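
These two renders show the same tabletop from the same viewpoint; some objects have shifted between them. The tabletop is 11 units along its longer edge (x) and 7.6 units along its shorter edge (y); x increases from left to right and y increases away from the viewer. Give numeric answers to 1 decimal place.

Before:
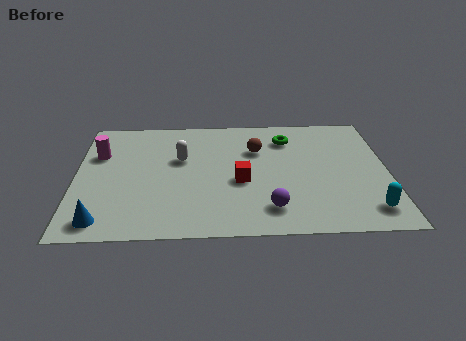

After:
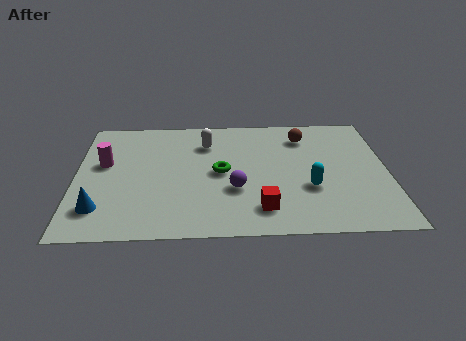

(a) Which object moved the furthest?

the green torus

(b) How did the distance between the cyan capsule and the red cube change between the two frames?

-2.7

They were about 4.8 units apart before and 2.1 after — 2.7 units closer together.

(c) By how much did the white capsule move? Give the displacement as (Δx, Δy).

(0.9, 1.0)

From the two frames, the white capsule sits at roughly (3.7, 4.7) before and (4.6, 5.7) after.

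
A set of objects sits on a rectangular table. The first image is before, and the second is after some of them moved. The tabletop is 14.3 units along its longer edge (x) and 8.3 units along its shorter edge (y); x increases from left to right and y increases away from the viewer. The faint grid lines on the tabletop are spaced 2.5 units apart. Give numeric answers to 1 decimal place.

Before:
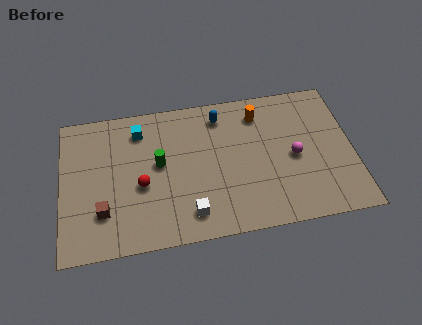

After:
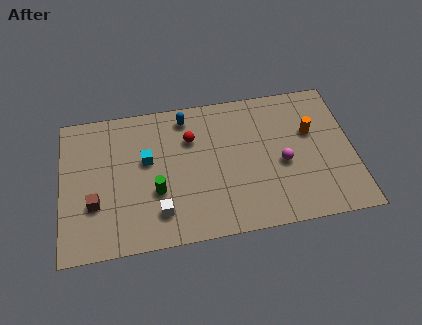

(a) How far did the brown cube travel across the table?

0.6

The brown cube moved from about (2.0, 2.3) to (1.6, 2.8), a distance of √(0.4² + 0.5²) ≈ 0.6.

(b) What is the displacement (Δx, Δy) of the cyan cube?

(0.3, -1.8)

The cyan cube was at about (3.9, 6.7) and moved to about (4.2, 4.9).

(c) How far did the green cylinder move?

1.6

From (4.8, 4.6) to (4.6, 3.0), the green cylinder covered √(0.2² + 1.6²) ≈ 1.6 units.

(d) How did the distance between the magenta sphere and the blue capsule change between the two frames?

+1.2

The distance was about 4.6 in the first image and 5.8 in the second, so they moved 1.2 units further apart.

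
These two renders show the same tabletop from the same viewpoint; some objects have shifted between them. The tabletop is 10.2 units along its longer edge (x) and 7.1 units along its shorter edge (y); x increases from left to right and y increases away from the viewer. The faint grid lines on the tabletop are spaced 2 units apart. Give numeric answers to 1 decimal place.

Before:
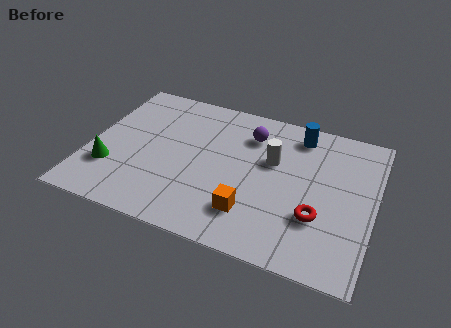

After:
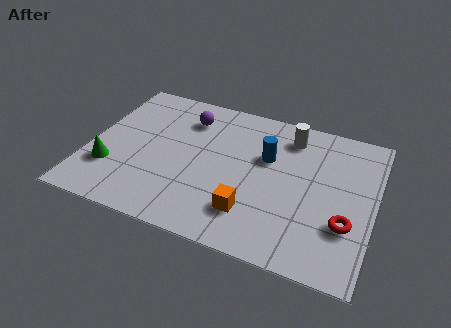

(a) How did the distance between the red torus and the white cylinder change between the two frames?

+1.4

Before: roughly 2.8 units apart; after: 4.2. That's 1.4 units further apart.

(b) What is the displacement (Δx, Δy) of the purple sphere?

(-2.3, 0.1)

The purple sphere was at about (5.6, 5.4) and moved to about (3.3, 5.5).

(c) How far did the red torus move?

1.0

From (8.3, 2.3) to (9.3, 2.3), the red torus covered √(1.0² + 0.0²) ≈ 1.0 units.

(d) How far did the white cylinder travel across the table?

1.5

From (6.5, 4.4) to (7.0, 5.8), the white cylinder covered √(0.5² + 1.4²) ≈ 1.5 units.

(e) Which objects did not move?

the green cone and the orange cube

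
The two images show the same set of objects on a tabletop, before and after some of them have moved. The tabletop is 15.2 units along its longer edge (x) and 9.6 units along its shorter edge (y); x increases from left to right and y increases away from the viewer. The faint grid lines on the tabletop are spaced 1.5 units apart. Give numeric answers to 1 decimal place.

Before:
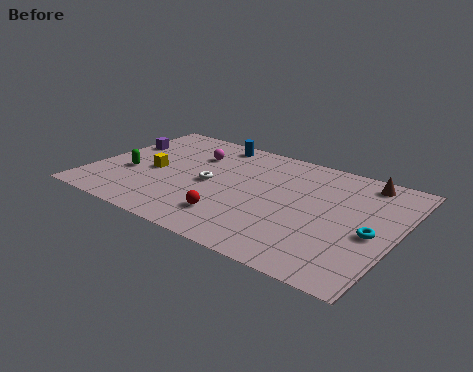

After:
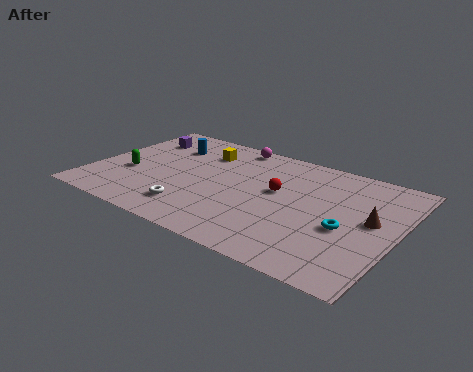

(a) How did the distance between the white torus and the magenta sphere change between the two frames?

+4.1

The distance was about 2.6 in the first image and 6.7 in the second, so they moved 4.1 units further apart.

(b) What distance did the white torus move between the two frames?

2.6

From (5.9, 4.6) to (5.5, 2.0), the white torus covered √(0.4² + 2.6²) ≈ 2.6 units.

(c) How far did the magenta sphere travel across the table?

2.5

The magenta sphere moved from about (4.6, 6.9) to (6.3, 8.7), a distance of √(1.7² + 1.8²) ≈ 2.5.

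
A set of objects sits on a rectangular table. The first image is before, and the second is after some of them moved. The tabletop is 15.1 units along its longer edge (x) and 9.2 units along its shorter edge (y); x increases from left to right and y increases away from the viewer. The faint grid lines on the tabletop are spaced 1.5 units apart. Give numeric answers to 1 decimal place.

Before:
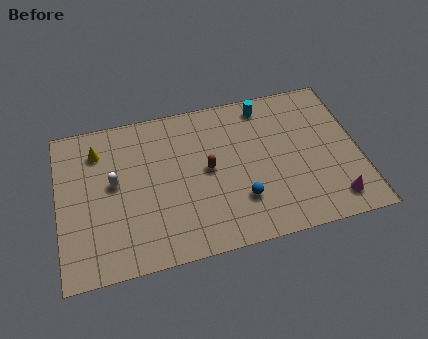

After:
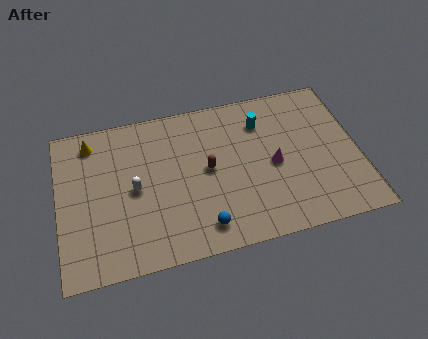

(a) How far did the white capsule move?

1.2

From (2.8, 5.1) to (3.8, 4.5), the white capsule covered √(1.0² + 0.6²) ≈ 1.2 units.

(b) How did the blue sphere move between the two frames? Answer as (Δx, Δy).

(-2.0, -1.1)

From the two frames, the blue sphere sits at roughly (9.0, 2.6) before and (7.0, 1.5) after.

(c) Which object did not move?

the brown capsule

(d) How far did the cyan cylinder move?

1.0

The cyan cylinder was near (10.6, 8.0) before and (10.4, 7.0) after, so it travelled √(0.2² + 1.0²) ≈ 1.0 units.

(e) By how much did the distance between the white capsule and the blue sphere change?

-2.3

They were about 6.7 units apart before and 4.4 after — 2.3 units closer together.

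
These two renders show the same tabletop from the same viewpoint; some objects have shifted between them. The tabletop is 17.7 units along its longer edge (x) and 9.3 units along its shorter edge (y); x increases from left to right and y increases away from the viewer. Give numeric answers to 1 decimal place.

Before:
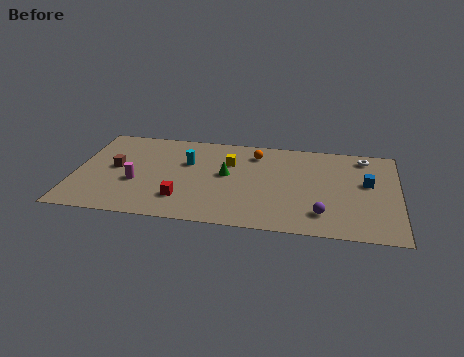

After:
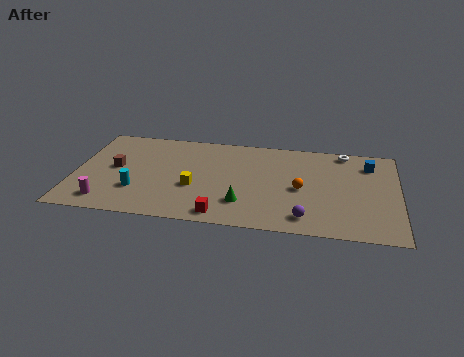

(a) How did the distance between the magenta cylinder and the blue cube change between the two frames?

+2.6

The distance was about 12.7 in the first image and 15.3 in the second, so they moved 2.6 units further apart.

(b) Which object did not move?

the brown cube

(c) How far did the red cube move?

2.5

From (6.0, 2.3) to (8.2, 1.1), the red cube covered √(2.2² + 1.2²) ≈ 2.5 units.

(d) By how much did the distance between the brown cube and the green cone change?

+1.4

They were about 6.1 units apart before and 7.5 after — 1.4 units further apart.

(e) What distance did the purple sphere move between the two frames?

1.0

From (13.6, 2.0) to (12.7, 1.5), the purple sphere covered √(0.9² + 0.5²) ≈ 1.0 units.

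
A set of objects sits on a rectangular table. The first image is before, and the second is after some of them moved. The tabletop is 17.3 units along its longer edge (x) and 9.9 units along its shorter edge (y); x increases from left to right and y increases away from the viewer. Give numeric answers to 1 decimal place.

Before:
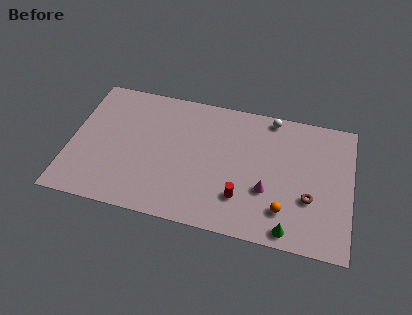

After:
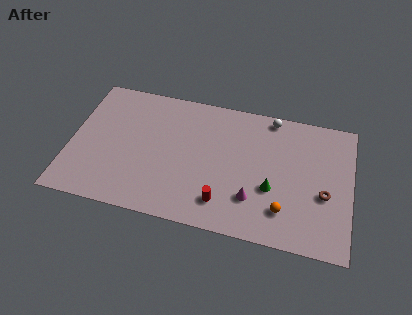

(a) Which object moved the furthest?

the green cone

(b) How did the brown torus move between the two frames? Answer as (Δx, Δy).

(0.9, 0.5)

The brown torus was at about (14.8, 3.5) and moved to about (15.7, 4.0).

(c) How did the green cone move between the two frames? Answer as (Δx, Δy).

(-1.2, 2.7)

The green cone started near (13.7, 1.0) and ended near (12.5, 3.7).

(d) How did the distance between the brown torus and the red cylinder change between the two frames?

+2.2

The distance was about 4.2 in the first image and 6.4 in the second, so they moved 2.2 units further apart.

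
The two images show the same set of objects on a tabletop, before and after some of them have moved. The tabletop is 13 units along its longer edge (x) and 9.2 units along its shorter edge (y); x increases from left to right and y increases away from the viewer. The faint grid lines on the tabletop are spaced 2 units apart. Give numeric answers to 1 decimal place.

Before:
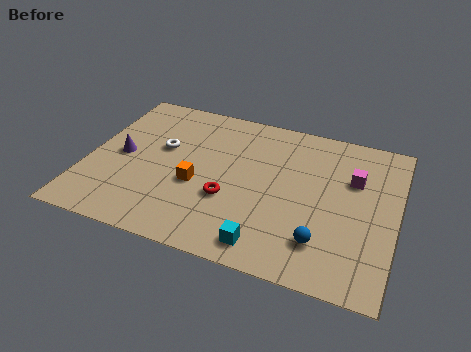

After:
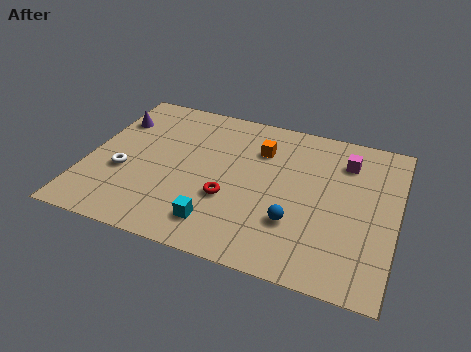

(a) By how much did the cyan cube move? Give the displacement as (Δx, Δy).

(-2.1, 0.5)

The cyan cube started near (7.9, 1.2) and ended near (5.8, 1.7).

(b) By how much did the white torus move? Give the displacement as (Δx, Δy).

(-1.4, -2.0)

The white torus was at about (3.0, 5.5) and moved to about (1.6, 3.5).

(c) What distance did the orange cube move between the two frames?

3.8

The orange cube was near (4.7, 3.7) before and (7.1, 6.7) after, so it travelled √(2.4² + 3.0²) ≈ 3.8 units.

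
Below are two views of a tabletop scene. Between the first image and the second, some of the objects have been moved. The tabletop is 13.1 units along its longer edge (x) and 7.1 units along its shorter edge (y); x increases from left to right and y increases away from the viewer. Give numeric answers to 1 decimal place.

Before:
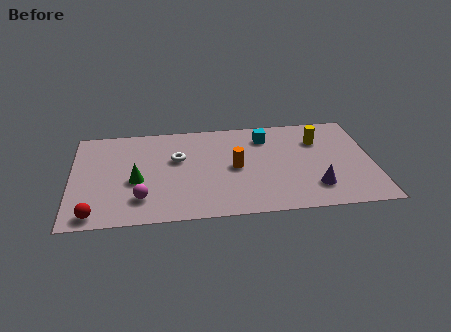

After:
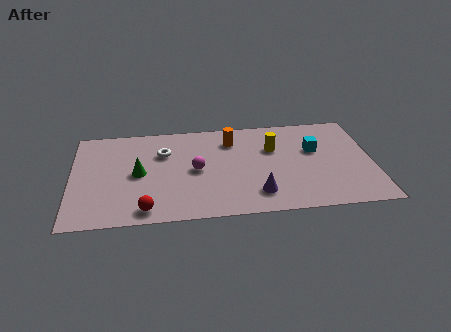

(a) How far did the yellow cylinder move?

2.0

The yellow cylinder moved from about (10.8, 5.1) to (8.8, 4.7), a distance of √(2.0² + 0.4²) ≈ 2.0.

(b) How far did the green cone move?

0.5

From (2.8, 3.0) to (2.9, 3.5), the green cone covered √(0.1² + 0.5²) ≈ 0.5 units.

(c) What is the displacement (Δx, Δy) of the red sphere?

(2.2, 0.1)

From the two frames, the red sphere sits at roughly (1.0, 0.8) before and (3.2, 0.9) after.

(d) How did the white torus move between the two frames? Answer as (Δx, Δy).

(-0.6, 0.5)

The white torus started near (4.6, 4.4) and ended near (4.0, 4.9).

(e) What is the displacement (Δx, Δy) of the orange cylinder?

(-0.1, 2.0)

From the two frames, the orange cylinder sits at roughly (7.1, 3.5) before and (7.0, 5.5) after.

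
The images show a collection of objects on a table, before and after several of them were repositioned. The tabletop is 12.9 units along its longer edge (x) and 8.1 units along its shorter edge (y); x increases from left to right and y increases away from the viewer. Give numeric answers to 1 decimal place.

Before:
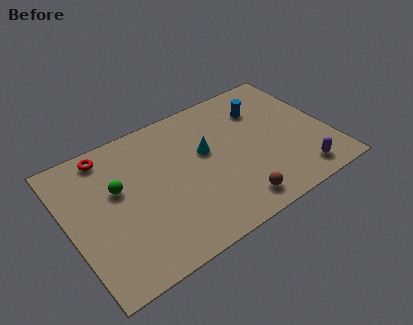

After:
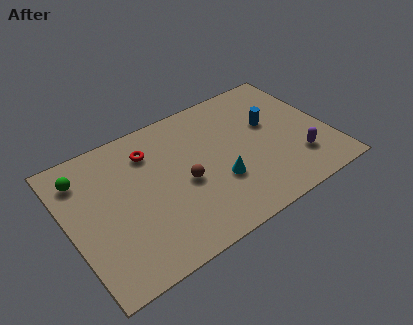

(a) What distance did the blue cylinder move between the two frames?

1.1

The blue cylinder was near (10.0, 6.0) before and (10.2, 4.9) after, so it travelled √(0.2² + 1.1²) ≈ 1.1 units.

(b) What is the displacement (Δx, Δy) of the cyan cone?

(0.3, -2.0)

From the two frames, the cyan cone sits at roughly (6.9, 4.8) before and (7.2, 2.8) after.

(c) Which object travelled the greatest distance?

the brown sphere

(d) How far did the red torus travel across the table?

2.2

The red torus moved from about (2.3, 7.1) to (4.3, 6.2), a distance of √(2.0² + 0.9²) ≈ 2.2.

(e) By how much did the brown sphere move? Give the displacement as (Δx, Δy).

(-2.1, 2.4)

From the two frames, the brown sphere sits at roughly (7.7, 1.2) before and (5.6, 3.6) after.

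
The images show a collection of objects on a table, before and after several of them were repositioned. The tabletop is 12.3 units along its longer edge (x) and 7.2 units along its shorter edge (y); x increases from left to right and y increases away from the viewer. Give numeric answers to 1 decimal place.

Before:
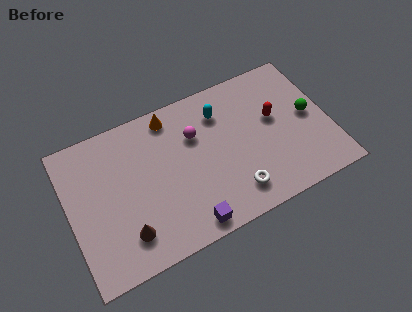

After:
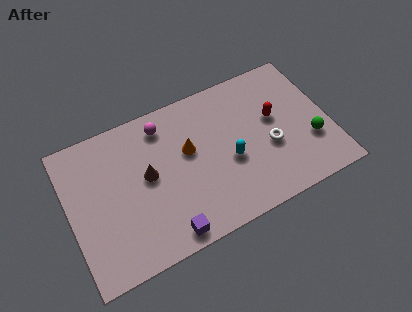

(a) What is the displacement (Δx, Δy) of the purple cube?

(-1.0, 0.0)

The purple cube was at about (5.2, 0.8) and moved to about (4.2, 0.8).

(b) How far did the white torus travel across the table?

2.4

The white torus moved from about (7.5, 1.4) to (9.4, 2.9), a distance of √(1.9² + 1.5²) ≈ 2.4.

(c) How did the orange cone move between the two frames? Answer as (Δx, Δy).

(0.6, -2.0)

From the two frames, the orange cone sits at roughly (5.1, 6.3) before and (5.7, 4.3) after.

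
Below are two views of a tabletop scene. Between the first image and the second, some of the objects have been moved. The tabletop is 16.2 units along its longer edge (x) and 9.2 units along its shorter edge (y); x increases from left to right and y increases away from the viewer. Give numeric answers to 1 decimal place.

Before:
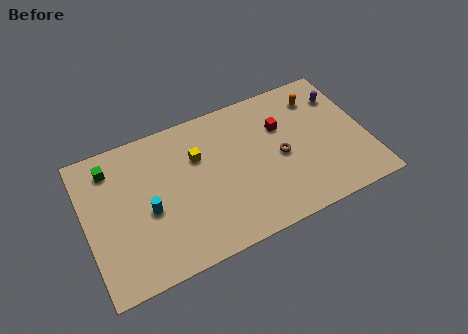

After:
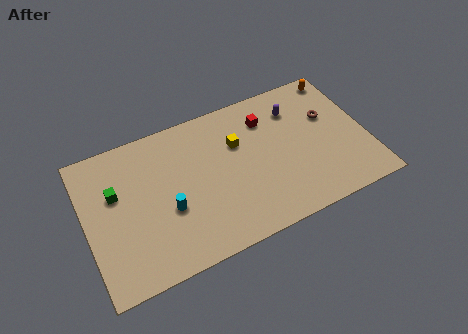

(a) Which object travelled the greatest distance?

the brown torus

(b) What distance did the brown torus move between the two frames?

3.4

From (11.2, 4.3) to (14.2, 5.8), the brown torus covered √(3.0² + 1.5²) ≈ 3.4 units.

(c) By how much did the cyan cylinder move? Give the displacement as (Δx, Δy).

(1.1, -0.4)

The cyan cylinder was at about (3.5, 4.0) and moved to about (4.6, 3.6).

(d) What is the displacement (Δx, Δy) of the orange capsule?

(1.4, 0.9)

The orange capsule started near (13.8, 7.3) and ended near (15.2, 8.2).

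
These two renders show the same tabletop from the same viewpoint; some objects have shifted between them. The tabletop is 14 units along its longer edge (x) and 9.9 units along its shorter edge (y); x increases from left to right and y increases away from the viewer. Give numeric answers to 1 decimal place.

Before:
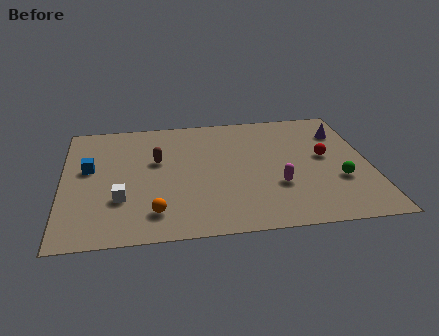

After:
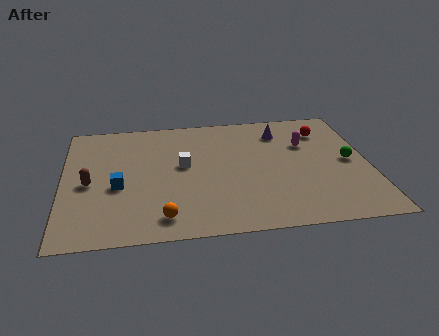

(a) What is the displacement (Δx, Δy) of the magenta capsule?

(1.5, 3.3)

The magenta capsule started near (9.7, 3.3) and ended near (11.2, 6.6).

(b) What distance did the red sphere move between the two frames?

2.2

The red sphere was near (12.0, 5.4) before and (12.1, 7.6) after, so it travelled √(0.1² + 2.2²) ≈ 2.2 units.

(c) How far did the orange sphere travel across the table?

0.6

The orange sphere moved from about (4.1, 1.9) to (4.5, 1.5), a distance of √(0.4² + 0.4²) ≈ 0.6.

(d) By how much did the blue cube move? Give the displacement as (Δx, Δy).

(1.3, -1.6)

The blue cube was at about (1.2, 5.7) and moved to about (2.5, 4.1).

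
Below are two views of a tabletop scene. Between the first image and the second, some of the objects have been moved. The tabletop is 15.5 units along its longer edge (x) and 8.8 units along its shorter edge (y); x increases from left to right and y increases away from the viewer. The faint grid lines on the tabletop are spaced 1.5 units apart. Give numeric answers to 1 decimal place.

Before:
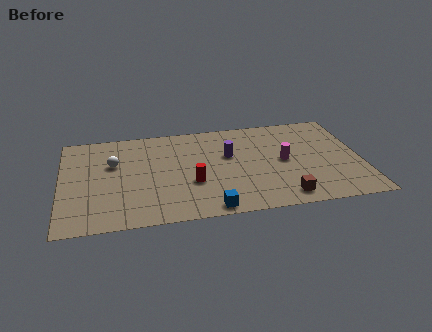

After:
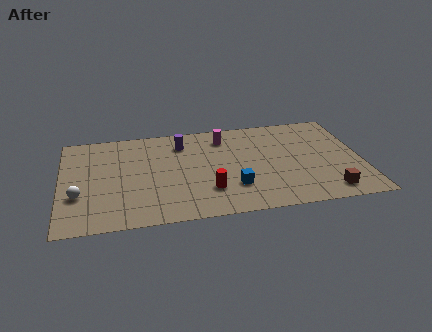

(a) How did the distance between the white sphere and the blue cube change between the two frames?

+1.1

They were about 6.8 units apart before and 7.9 after — 1.1 units further apart.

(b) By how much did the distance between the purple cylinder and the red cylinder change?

+1.7

The distance was about 3.0 in the first image and 4.7 in the second, so they moved 1.7 units further apart.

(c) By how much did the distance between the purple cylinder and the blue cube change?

+0.3

The distance was about 4.8 in the first image and 5.1 in the second, so they moved 0.3 units further apart.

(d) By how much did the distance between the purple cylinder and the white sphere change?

+0.7

The distance was about 6.0 in the first image and 6.7 in the second, so they moved 0.7 units further apart.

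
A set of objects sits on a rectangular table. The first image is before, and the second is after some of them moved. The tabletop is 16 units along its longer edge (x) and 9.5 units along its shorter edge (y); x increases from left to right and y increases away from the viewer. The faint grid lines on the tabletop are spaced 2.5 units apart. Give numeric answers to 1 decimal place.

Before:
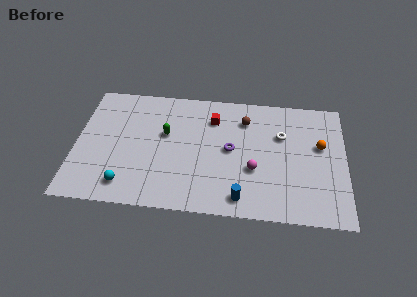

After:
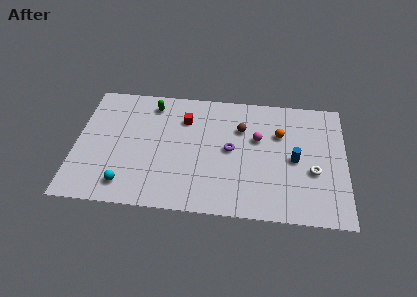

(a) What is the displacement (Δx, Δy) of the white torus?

(1.9, -2.6)

From the two frames, the white torus sits at roughly (12.2, 6.3) before and (14.1, 3.7) after.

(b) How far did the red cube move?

1.7

The red cube moved from about (8.1, 7.2) to (6.4, 7.0), a distance of √(1.7² + 0.2²) ≈ 1.7.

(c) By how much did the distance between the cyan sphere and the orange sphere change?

-1.9

The distance was about 12.1 in the first image and 10.2 in the second, so they moved 1.9 units closer together.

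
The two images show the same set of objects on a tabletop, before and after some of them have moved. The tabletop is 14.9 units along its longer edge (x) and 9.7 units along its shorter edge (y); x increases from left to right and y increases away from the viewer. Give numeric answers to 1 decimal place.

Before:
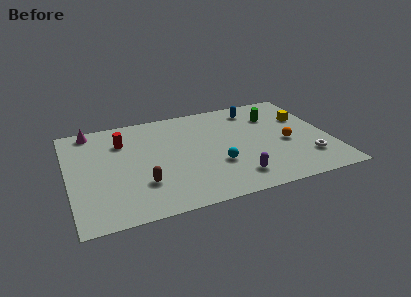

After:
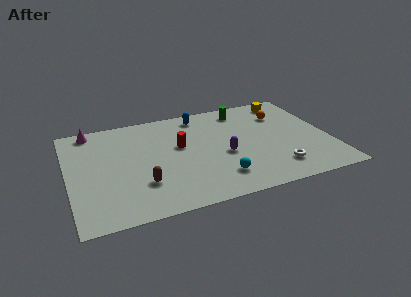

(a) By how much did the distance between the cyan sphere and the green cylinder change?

+1.1

Before: roughly 5.3 units apart; after: 6.4. That's 1.1 units further apart.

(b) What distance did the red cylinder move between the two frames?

3.5

The red cylinder moved from about (3.2, 7.1) to (6.4, 5.7), a distance of √(3.2² + 1.4²) ≈ 3.5.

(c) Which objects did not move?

the magenta cone and the brown capsule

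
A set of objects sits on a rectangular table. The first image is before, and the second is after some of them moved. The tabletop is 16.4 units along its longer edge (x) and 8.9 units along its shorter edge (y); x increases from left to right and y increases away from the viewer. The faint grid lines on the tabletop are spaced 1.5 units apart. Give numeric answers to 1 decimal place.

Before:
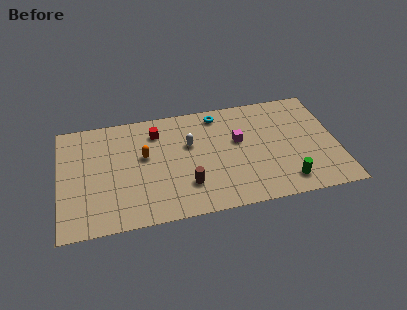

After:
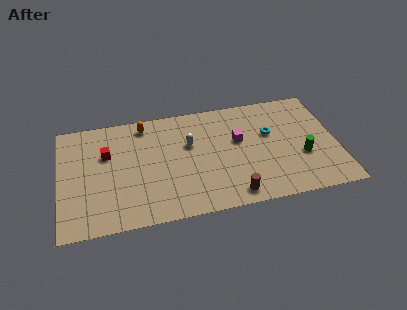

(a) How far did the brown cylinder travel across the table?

2.9

The brown cylinder was near (7.4, 2.4) before and (10.0, 1.1) after, so it travelled √(2.6² + 1.3²) ≈ 2.9 units.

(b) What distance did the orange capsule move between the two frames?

2.5

The orange capsule was near (5.0, 5.2) before and (5.1, 7.7) after, so it travelled √(0.1² + 2.5²) ≈ 2.5 units.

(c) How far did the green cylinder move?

2.1

From (13.2, 1.5) to (14.3, 3.3), the green cylinder covered √(1.1² + 1.8²) ≈ 2.1 units.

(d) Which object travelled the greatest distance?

the cyan torus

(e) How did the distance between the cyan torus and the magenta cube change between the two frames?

-0.7

Before: roughly 2.6 units apart; after: 1.9. That's 0.7 units closer together.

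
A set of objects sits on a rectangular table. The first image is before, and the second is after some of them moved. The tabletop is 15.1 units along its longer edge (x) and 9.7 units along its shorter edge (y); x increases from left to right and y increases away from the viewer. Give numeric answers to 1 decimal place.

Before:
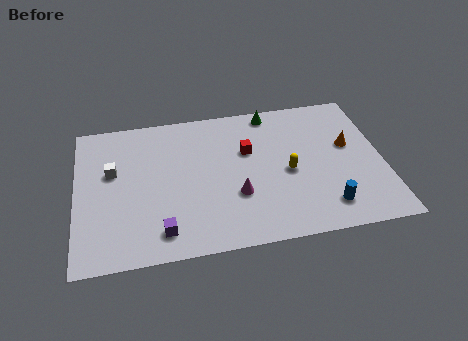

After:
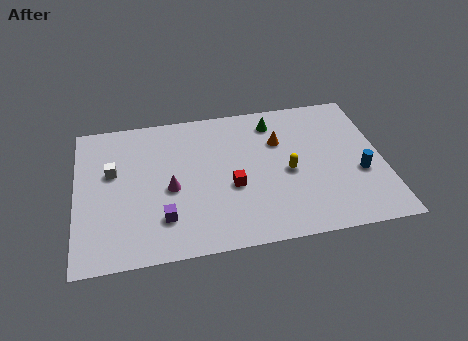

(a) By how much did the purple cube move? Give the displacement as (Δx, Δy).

(0.1, 0.8)

The purple cube started near (4.1, 1.6) and ended near (4.2, 2.4).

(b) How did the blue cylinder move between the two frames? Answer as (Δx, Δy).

(1.8, 1.9)

The blue cylinder started near (12.1, 1.8) and ended near (13.9, 3.7).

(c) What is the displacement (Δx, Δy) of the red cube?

(-0.9, -2.3)

The red cube started near (8.5, 6.2) and ended near (7.6, 3.9).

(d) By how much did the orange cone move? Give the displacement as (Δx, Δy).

(-3.4, 0.9)

The orange cone started near (13.5, 5.7) and ended near (10.1, 6.6).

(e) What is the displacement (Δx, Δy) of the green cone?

(0.1, -0.7)

The green cone was at about (9.8, 8.7) and moved to about (9.9, 8.0).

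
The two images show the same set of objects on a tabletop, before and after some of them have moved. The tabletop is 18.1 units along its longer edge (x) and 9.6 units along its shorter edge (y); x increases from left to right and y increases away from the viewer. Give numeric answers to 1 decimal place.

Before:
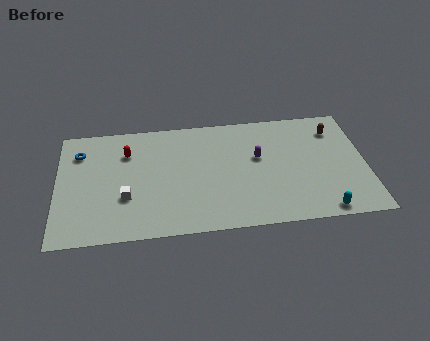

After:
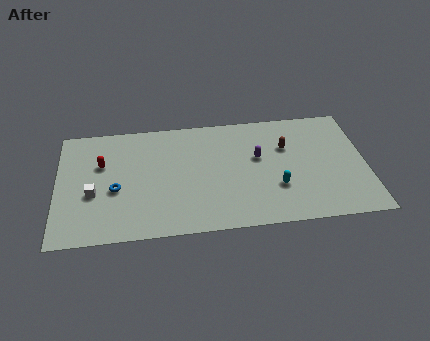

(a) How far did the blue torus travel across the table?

3.9

The blue torus was near (1.3, 7.3) before and (3.4, 4.0) after, so it travelled √(2.1² + 3.3²) ≈ 3.9 units.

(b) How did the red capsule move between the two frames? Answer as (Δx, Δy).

(-1.5, -0.8)

The red capsule started near (4.1, 7.0) and ended near (2.6, 6.2).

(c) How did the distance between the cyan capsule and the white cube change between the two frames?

-0.9

Before: roughly 11.6 units apart; after: 10.7. That's 0.9 units closer together.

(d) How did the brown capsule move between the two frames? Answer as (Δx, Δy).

(-2.9, -1.1)

From the two frames, the brown capsule sits at roughly (16.4, 7.5) before and (13.5, 6.4) after.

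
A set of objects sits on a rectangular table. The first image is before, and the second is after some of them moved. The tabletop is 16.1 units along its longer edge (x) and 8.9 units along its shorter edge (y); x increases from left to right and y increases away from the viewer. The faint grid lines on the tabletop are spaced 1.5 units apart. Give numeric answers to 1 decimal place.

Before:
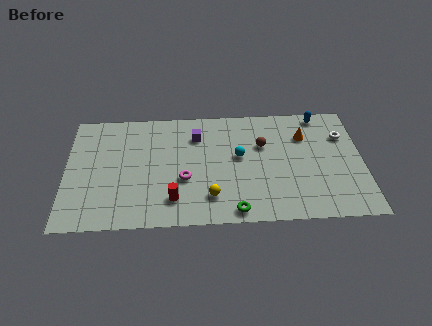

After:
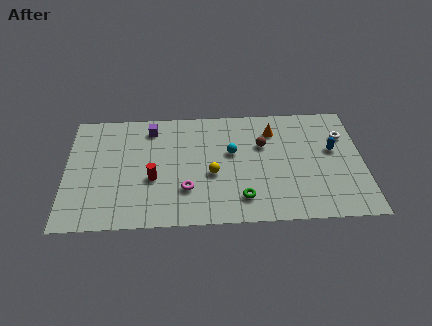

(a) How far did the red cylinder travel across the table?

1.9

From (5.8, 1.9) to (4.7, 3.5), the red cylinder covered √(1.1² + 1.6²) ≈ 1.9 units.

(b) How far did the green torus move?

1.0

The green torus was near (9.1, 0.9) before and (9.5, 1.8) after, so it travelled √(0.4² + 0.9²) ≈ 1.0 units.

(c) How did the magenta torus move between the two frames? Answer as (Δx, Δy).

(0.1, -0.8)

The magenta torus started near (6.4, 3.4) and ended near (6.5, 2.6).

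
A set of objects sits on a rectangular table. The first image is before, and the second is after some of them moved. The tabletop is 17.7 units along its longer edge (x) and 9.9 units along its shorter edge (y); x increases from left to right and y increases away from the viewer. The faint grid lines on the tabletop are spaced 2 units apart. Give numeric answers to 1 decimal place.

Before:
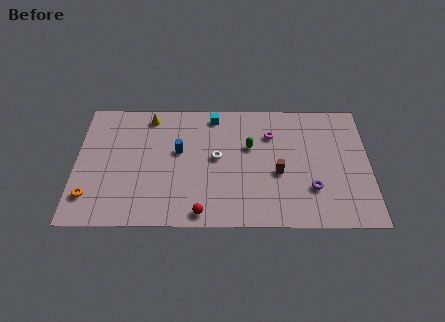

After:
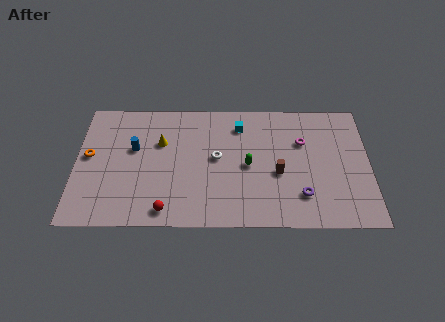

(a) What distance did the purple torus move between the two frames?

0.8

From (14.2, 2.9) to (13.6, 2.4), the purple torus covered √(0.6² + 0.5²) ≈ 0.8 units.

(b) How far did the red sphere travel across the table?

2.1

The red sphere was near (7.6, 1.0) before and (5.5, 1.2) after, so it travelled √(2.1² + 0.2²) ≈ 2.1 units.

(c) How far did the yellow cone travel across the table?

2.2

From (4.4, 8.6) to (5.1, 6.5), the yellow cone covered √(0.7² + 2.1²) ≈ 2.2 units.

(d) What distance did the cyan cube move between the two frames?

1.8

The cyan cube moved from about (8.3, 8.7) to (9.9, 7.9), a distance of √(1.6² + 0.8²) ≈ 1.8.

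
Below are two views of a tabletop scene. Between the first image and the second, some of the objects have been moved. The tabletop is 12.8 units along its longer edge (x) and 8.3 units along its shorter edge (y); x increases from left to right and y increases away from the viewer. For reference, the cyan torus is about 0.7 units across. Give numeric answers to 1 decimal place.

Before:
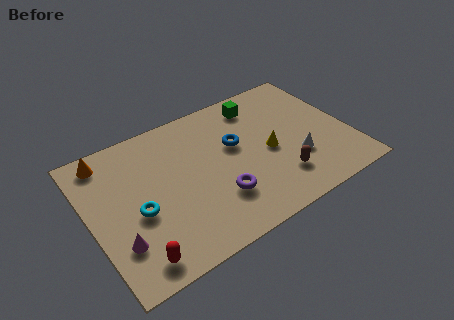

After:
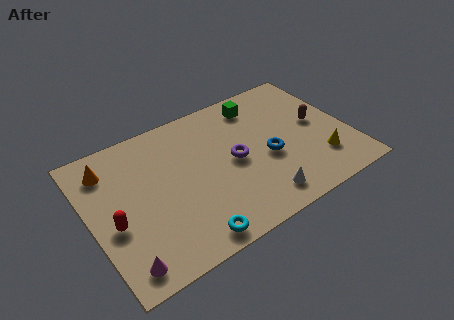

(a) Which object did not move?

the green cube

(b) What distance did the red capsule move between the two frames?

2.4

The red capsule moved from about (1.7, 1.1) to (1.0, 3.4), a distance of √(0.7² + 2.3²) ≈ 2.4.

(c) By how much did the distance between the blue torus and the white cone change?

-1.2

They were about 3.5 units apart before and 2.3 after — 1.2 units closer together.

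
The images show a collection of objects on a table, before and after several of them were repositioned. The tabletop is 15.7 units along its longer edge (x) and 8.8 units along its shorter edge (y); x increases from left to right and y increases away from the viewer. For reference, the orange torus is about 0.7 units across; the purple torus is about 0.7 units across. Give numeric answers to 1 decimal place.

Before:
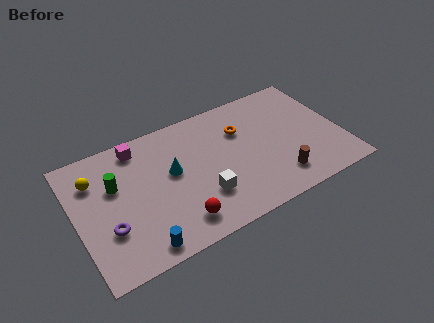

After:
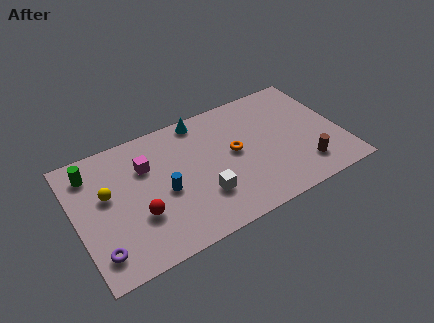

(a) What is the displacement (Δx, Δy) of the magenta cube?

(0.3, -1.5)

From the two frames, the magenta cube sits at roughly (4.0, 7.6) before and (4.3, 6.1) after.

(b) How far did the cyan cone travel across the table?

3.6

From (5.7, 5.0) to (7.8, 7.9), the cyan cone covered √(2.1² + 2.9²) ≈ 3.6 units.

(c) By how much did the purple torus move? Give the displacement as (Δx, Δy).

(-0.7, -1.2)

The purple torus started near (1.7, 2.9) and ended near (1.0, 1.7).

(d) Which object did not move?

the white cube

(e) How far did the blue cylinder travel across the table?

3.4

From (3.3, 1.0) to (5.1, 3.9), the blue cylinder covered √(1.8² + 2.9²) ≈ 3.4 units.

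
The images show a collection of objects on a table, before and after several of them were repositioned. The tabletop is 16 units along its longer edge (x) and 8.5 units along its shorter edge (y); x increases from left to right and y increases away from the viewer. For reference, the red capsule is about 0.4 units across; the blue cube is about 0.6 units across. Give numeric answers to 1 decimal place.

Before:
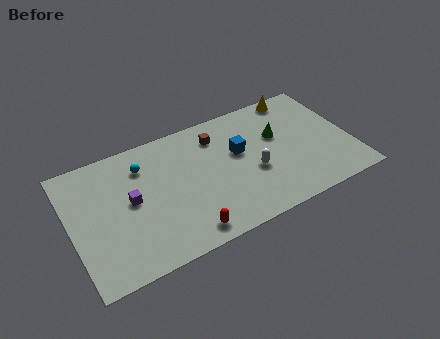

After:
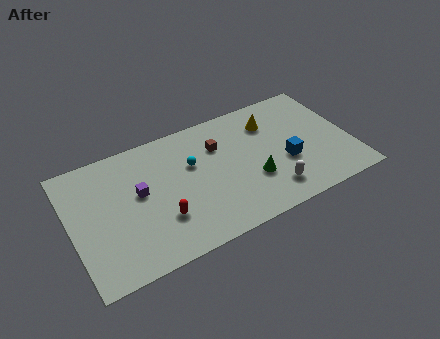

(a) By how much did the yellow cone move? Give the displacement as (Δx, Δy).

(-1.8, -1.3)

The yellow cone was at about (13.5, 7.7) and moved to about (11.7, 6.4).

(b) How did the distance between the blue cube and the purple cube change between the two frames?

+2.1

The distance was about 6.3 in the first image and 8.4 in the second, so they moved 2.1 units further apart.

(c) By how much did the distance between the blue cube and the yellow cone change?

-1.5

Before: roughly 4.6 units apart; after: 3.1. That's 1.5 units closer together.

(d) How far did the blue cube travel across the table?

3.1

The blue cube moved from about (9.7, 5.1) to (12.2, 3.3), a distance of √(2.5² + 1.8²) ≈ 3.1.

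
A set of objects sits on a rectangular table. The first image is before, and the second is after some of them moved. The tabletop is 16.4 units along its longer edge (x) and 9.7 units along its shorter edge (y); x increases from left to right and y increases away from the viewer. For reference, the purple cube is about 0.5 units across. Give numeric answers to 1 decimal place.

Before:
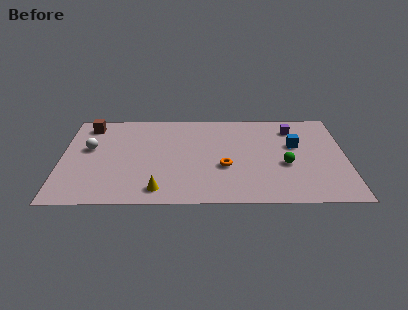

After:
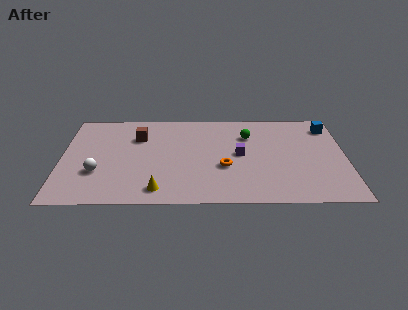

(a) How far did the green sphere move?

3.7

From (12.9, 3.9) to (10.8, 7.0), the green sphere covered √(2.1² + 3.1²) ≈ 3.7 units.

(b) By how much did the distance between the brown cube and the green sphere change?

-5.8

They were about 12.2 units apart before and 6.4 after — 5.8 units closer together.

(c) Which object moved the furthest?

the purple cube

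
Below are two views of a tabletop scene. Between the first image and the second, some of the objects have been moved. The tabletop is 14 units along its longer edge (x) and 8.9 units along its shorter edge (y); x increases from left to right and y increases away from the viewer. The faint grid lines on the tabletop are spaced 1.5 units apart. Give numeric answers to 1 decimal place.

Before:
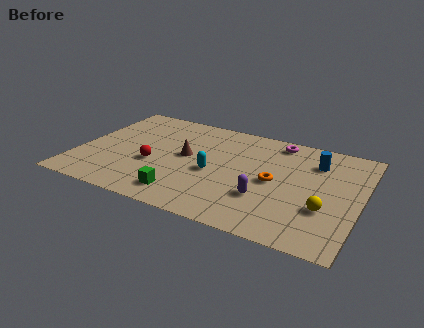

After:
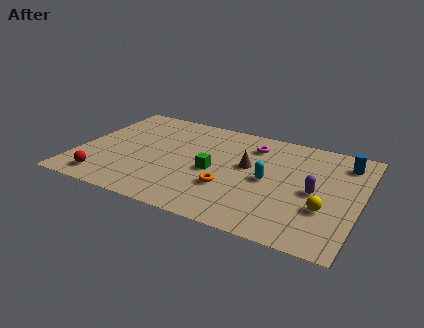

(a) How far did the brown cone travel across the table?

3.1

The brown cone moved from about (5.3, 4.8) to (8.4, 5.1), a distance of √(3.1² + 0.3²) ≈ 3.1.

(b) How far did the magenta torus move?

1.4

The magenta torus was near (9.6, 7.8) before and (8.4, 7.0) after, so it travelled √(1.2² + 0.8²) ≈ 1.4 units.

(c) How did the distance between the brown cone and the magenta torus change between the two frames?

-3.3

The distance was about 5.2 in the first image and 1.9 in the second, so they moved 3.3 units closer together.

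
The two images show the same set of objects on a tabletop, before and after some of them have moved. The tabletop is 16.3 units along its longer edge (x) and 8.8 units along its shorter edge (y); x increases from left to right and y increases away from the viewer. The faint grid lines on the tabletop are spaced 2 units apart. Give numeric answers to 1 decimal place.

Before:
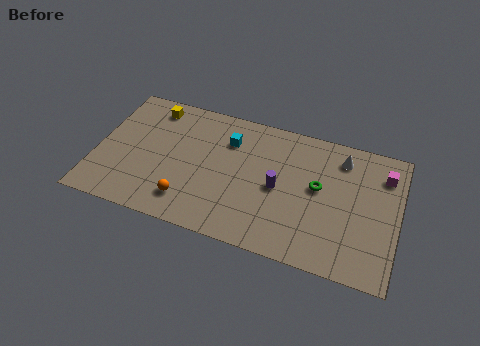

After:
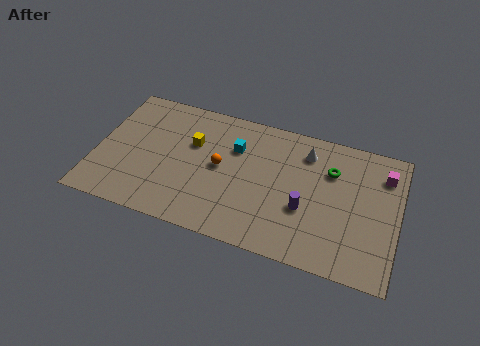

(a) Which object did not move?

the magenta cube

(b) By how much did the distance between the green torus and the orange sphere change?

-1.4

They were about 7.5 units apart before and 6.1 after — 1.4 units closer together.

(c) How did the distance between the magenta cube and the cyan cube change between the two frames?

-0.4

Before: roughly 8.4 units apart; after: 8.0. That's 0.4 units closer together.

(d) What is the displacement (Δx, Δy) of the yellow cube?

(2.4, -1.8)

From the two frames, the yellow cube sits at roughly (2.7, 7.5) before and (5.1, 5.7) after.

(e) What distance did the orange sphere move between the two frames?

3.2

The orange sphere was near (5.2, 1.8) before and (6.7, 4.6) after, so it travelled √(1.5² + 2.8²) ≈ 3.2 units.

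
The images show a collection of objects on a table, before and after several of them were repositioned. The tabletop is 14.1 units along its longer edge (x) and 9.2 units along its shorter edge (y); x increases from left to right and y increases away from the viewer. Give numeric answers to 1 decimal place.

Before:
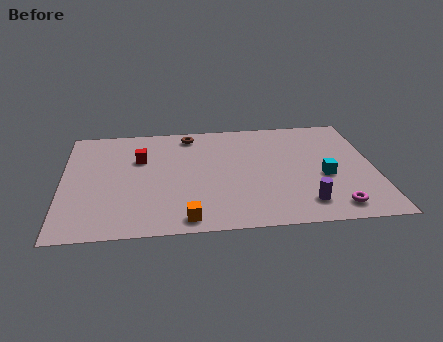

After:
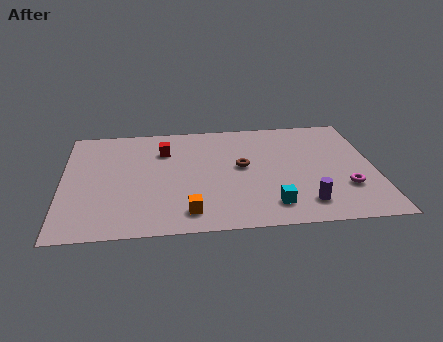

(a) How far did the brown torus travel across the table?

3.8

The brown torus moved from about (5.8, 8.0) to (8.1, 5.0), a distance of √(2.3² + 3.0²) ≈ 3.8.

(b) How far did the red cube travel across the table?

1.3

From (3.5, 6.1) to (4.6, 6.7), the red cube covered √(1.1² + 0.6²) ≈ 1.3 units.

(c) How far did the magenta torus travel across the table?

1.6

From (12.1, 1.3) to (12.7, 2.8), the magenta torus covered √(0.6² + 1.5²) ≈ 1.6 units.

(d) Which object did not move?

the purple cylinder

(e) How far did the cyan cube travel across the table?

3.3

The cyan cube was near (11.8, 3.8) before and (9.3, 1.7) after, so it travelled √(2.5² + 2.1²) ≈ 3.3 units.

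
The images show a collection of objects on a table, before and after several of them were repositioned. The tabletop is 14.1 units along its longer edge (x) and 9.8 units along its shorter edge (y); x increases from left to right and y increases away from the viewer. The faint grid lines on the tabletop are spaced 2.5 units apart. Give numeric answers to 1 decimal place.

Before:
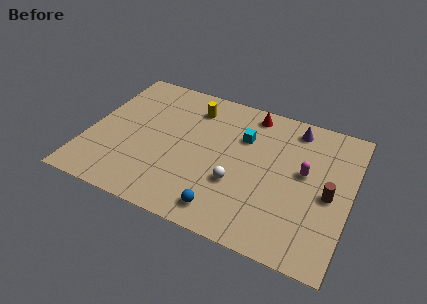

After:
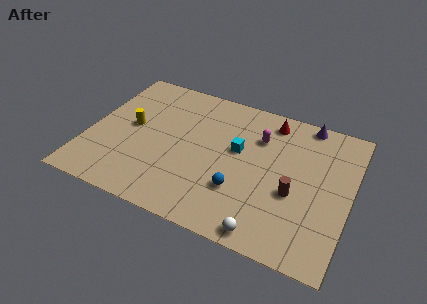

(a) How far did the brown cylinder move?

1.9

The brown cylinder was near (13.0, 4.5) before and (11.2, 3.9) after, so it travelled √(1.8² + 0.6²) ≈ 1.9 units.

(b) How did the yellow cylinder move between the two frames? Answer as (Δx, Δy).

(-3.1, -2.6)

From the two frames, the yellow cylinder sits at roughly (5.3, 7.8) before and (2.2, 5.2) after.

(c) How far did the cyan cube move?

1.0

The cyan cube moved from about (8.2, 6.7) to (8.0, 5.7), a distance of √(0.2² + 1.0²) ≈ 1.0.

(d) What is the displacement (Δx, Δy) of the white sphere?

(1.9, -2.5)

From the two frames, the white sphere sits at roughly (8.2, 3.4) before and (10.1, 0.9) after.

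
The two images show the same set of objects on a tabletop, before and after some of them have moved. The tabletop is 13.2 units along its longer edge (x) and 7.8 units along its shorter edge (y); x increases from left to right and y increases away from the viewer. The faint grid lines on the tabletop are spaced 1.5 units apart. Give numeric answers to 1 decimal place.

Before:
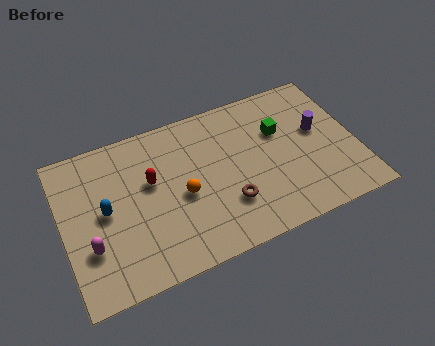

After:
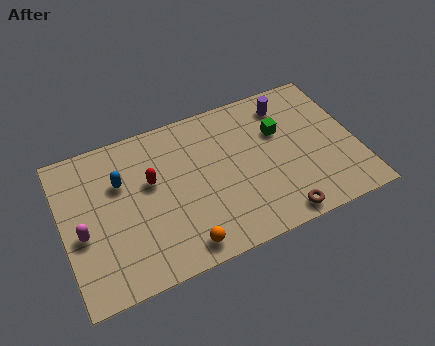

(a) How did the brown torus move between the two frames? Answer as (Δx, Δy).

(2.1, -1.5)

The brown torus was at about (7.2, 2.3) and moved to about (9.3, 0.8).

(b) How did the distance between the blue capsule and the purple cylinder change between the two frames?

-1.9

Before: roughly 9.7 units apart; after: 7.8. That's 1.9 units closer together.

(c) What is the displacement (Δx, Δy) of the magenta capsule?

(-0.3, 0.8)

The magenta capsule started near (1.1, 2.5) and ended near (0.8, 3.3).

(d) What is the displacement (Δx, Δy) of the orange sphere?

(-0.3, -2.5)

From the two frames, the orange sphere sits at roughly (5.3, 3.5) before and (5.0, 1.0) after.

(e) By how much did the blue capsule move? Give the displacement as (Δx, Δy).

(0.8, 1.2)

The blue capsule started near (1.9, 4.0) and ended near (2.7, 5.2).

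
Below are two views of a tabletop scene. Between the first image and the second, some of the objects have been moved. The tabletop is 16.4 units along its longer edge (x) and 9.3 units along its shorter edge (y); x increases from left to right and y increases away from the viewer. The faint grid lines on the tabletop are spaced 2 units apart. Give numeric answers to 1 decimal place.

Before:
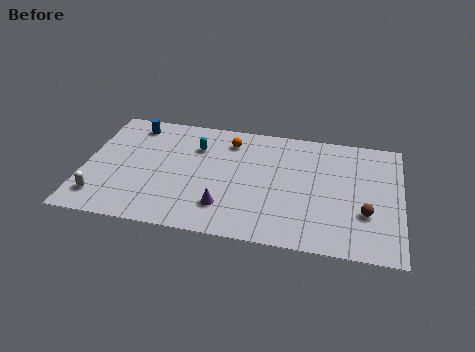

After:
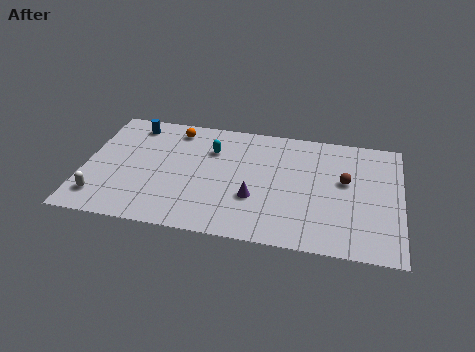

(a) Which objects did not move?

the white capsule and the blue cylinder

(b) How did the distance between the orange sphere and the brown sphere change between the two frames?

+0.9

They were about 8.4 units apart before and 9.3 after — 0.9 units further apart.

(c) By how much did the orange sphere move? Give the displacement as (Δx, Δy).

(-2.9, 0.4)

The orange sphere started near (7.4, 7.5) and ended near (4.5, 7.9).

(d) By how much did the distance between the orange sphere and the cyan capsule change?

+0.5

They were about 1.9 units apart before and 2.4 after — 0.5 units further apart.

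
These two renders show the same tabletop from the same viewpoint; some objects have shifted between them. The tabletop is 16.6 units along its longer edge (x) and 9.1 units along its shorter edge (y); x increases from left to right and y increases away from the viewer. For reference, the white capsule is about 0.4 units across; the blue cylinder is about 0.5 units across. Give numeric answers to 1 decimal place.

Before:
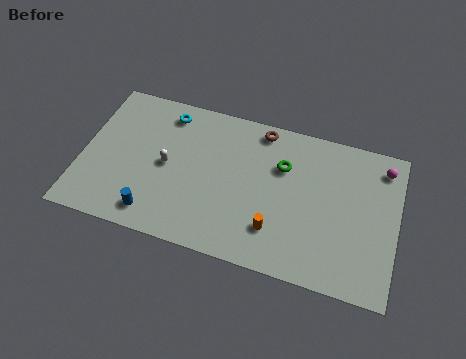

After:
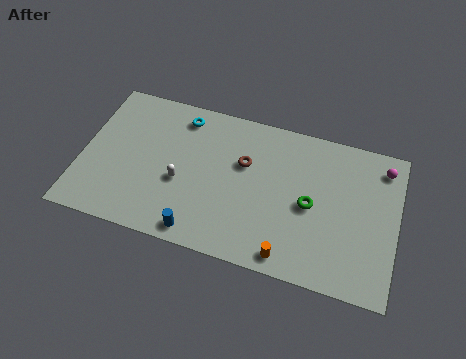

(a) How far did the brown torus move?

2.4

The brown torus was near (9.2, 8.1) before and (8.5, 5.8) after, so it travelled √(0.7² + 2.3²) ≈ 2.4 units.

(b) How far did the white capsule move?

1.1

From (4.5, 4.5) to (5.3, 3.7), the white capsule covered √(0.8² + 0.8²) ≈ 1.1 units.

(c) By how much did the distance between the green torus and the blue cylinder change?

-1.5

They were about 8.0 units apart before and 6.5 after — 1.5 units closer together.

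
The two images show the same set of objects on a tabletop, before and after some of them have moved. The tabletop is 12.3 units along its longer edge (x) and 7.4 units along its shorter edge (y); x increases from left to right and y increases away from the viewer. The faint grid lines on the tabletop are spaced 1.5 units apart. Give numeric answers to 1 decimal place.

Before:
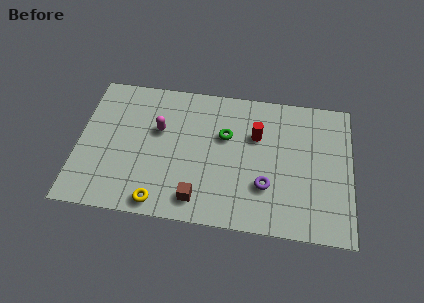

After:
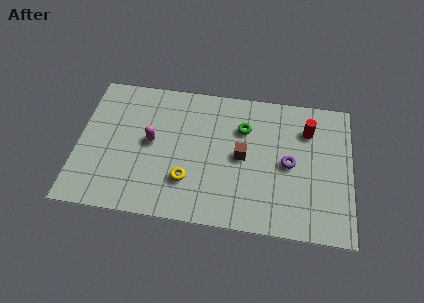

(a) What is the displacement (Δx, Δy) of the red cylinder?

(2.3, 0.6)

The red cylinder started near (8.0, 4.9) and ended near (10.3, 5.5).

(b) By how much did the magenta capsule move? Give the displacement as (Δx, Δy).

(-0.3, -0.7)

From the two frames, the magenta capsule sits at roughly (3.6, 4.6) before and (3.3, 3.9) after.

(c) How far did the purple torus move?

1.6

The purple torus was near (8.5, 2.3) before and (9.5, 3.6) after, so it travelled √(1.0² + 1.3²) ≈ 1.6 units.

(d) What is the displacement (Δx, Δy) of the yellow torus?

(1.2, 1.3)

The yellow torus started near (3.8, 0.8) and ended near (5.0, 2.1).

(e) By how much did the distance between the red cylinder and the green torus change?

+1.5

Before: roughly 1.4 units apart; after: 2.9. That's 1.5 units further apart.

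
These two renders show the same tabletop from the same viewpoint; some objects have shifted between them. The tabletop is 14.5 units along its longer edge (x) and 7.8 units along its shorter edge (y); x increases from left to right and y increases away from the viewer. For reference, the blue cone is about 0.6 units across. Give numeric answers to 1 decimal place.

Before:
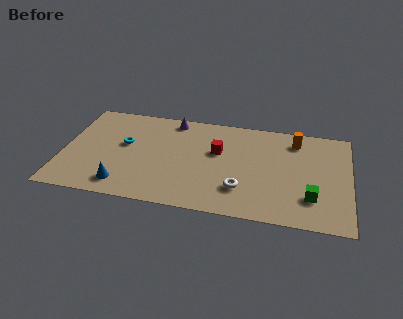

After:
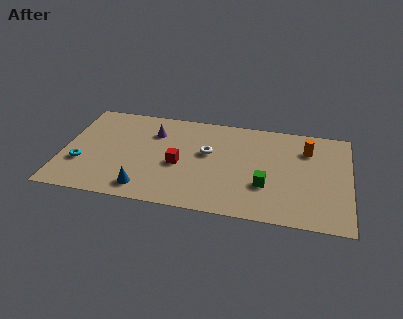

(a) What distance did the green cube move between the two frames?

2.4

From (12.6, 2.1) to (10.3, 2.6), the green cube covered √(2.3² + 0.5²) ≈ 2.4 units.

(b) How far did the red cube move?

2.4

The red cube moved from about (7.8, 4.8) to (5.9, 3.4), a distance of √(1.9² + 1.4²) ≈ 2.4.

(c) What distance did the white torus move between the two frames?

3.1

From (9.1, 2.1) to (7.3, 4.6), the white torus covered √(1.8² + 2.5²) ≈ 3.1 units.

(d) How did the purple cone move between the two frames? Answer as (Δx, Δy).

(-0.9, -1.2)

The purple cone was at about (5.4, 6.9) and moved to about (4.5, 5.7).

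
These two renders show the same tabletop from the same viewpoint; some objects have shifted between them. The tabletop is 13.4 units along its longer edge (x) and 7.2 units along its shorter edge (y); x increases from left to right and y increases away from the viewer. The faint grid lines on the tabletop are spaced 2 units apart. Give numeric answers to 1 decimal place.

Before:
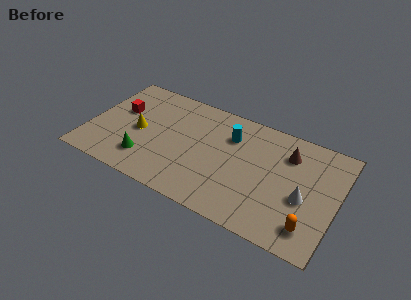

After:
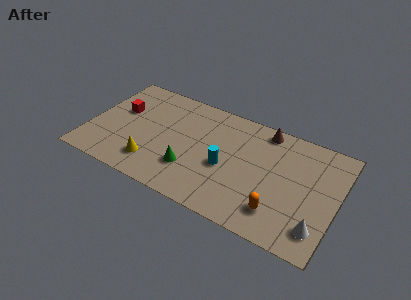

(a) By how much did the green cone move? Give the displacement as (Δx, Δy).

(2.4, 0.4)

The green cone was at about (3.3, 1.7) and moved to about (5.7, 2.1).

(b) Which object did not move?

the red cube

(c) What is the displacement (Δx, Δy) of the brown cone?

(-1.4, 1.0)

The brown cone was at about (10.6, 5.4) and moved to about (9.2, 6.4).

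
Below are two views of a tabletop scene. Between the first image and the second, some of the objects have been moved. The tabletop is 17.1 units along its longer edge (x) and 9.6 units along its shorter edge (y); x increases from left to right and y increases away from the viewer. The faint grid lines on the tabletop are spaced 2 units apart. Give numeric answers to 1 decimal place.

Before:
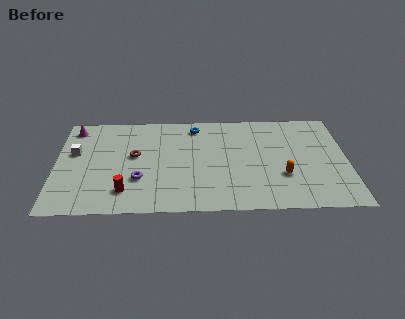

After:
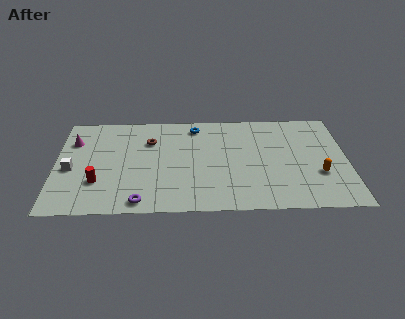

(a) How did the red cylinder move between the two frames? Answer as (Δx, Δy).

(-1.6, 0.9)

The red cylinder started near (4.1, 2.0) and ended near (2.5, 2.9).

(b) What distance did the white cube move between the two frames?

1.6

The white cube moved from about (1.1, 5.8) to (0.9, 4.2), a distance of √(0.2² + 1.6²) ≈ 1.6.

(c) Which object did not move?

the blue torus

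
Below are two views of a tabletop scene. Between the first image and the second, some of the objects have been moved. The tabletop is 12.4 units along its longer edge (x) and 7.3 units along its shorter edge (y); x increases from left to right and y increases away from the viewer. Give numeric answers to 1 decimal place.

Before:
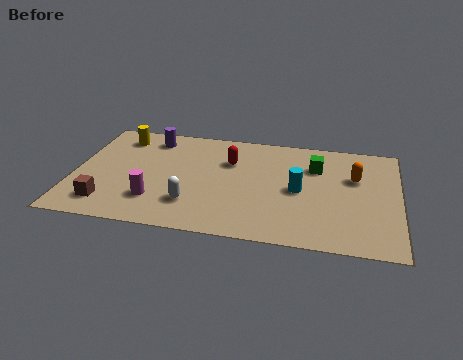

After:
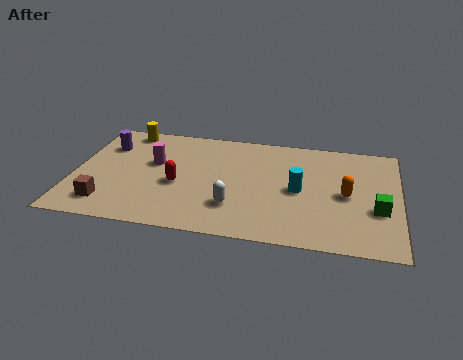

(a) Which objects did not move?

the brown cube and the cyan cylinder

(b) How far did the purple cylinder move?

1.9

The purple cylinder moved from about (2.8, 6.1) to (1.1, 5.3), a distance of √(1.7² + 0.8²) ≈ 1.9.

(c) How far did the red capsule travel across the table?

2.7

From (5.9, 5.0) to (4.0, 3.1), the red capsule covered √(1.9² + 1.9²) ≈ 2.7 units.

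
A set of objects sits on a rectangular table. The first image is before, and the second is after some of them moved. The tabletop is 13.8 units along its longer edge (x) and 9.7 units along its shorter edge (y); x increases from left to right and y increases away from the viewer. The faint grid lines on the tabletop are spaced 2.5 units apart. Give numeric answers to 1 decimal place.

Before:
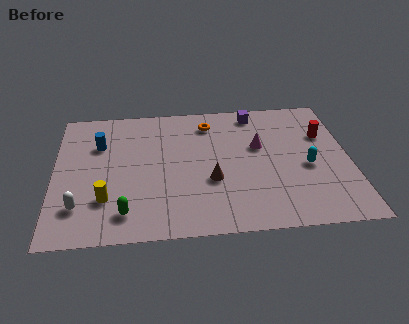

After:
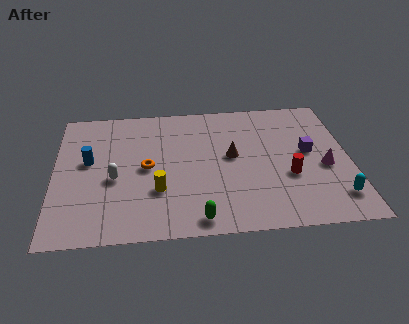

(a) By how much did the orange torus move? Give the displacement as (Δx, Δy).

(-3.0, -3.1)

From the two frames, the orange torus sits at roughly (7.3, 7.9) before and (4.3, 4.8) after.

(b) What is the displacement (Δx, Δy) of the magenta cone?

(3.0, -1.8)

From the two frames, the magenta cone sits at roughly (9.6, 5.9) before and (12.6, 4.1) after.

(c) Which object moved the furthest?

the orange torus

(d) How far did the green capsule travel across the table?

3.4

From (3.3, 1.7) to (6.6, 1.0), the green capsule covered √(3.3² + 0.7²) ≈ 3.4 units.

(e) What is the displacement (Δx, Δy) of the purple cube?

(2.4, -3.2)

From the two frames, the purple cube sits at roughly (9.5, 8.5) before and (11.9, 5.3) after.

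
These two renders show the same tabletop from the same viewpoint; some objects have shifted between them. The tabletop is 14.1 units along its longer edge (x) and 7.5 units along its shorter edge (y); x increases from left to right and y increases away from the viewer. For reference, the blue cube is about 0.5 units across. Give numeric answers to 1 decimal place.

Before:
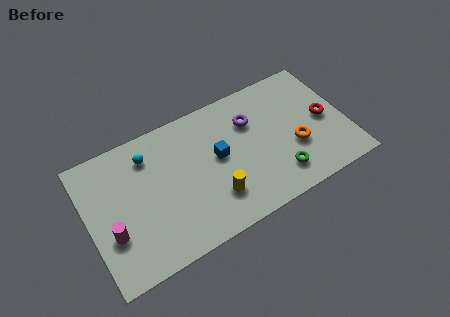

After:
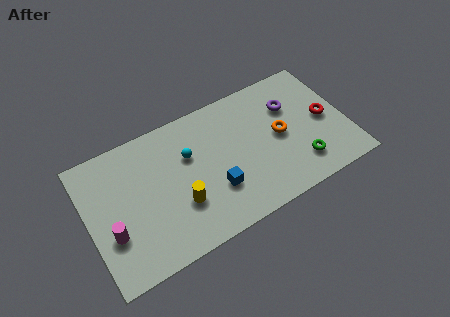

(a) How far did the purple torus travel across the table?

2.2

The purple torus was near (9.1, 5.3) before and (11.3, 5.2) after, so it travelled √(2.2² + 0.1²) ≈ 2.2 units.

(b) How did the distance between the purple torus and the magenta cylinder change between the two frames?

+2.1

They were about 8.4 units apart before and 10.5 after — 2.1 units further apart.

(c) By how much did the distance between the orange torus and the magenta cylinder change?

-0.6

Before: roughly 10.1 units apart; after: 9.5. That's 0.6 units closer together.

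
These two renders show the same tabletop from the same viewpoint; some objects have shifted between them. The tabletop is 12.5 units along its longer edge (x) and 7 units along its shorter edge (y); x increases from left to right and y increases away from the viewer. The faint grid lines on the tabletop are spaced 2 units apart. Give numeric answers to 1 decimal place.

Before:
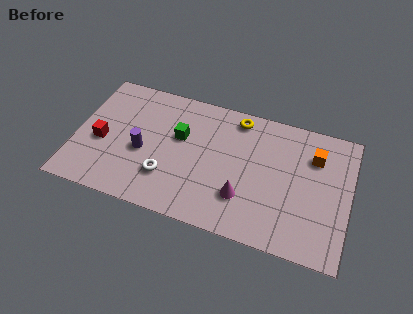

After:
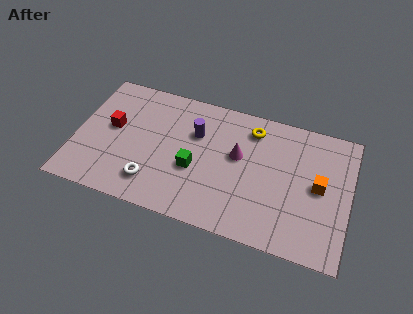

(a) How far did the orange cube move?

1.5

From (10.8, 5.1) to (11.1, 3.6), the orange cube covered √(0.3² + 1.5²) ≈ 1.5 units.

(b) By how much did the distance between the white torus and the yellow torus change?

+0.9

They were about 5.0 units apart before and 5.9 after — 0.9 units further apart.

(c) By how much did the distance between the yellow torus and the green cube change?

+0.7

They were about 3.1 units apart before and 3.8 after — 0.7 units further apart.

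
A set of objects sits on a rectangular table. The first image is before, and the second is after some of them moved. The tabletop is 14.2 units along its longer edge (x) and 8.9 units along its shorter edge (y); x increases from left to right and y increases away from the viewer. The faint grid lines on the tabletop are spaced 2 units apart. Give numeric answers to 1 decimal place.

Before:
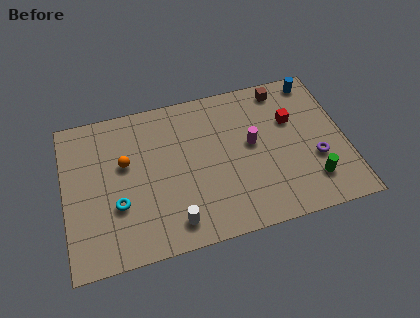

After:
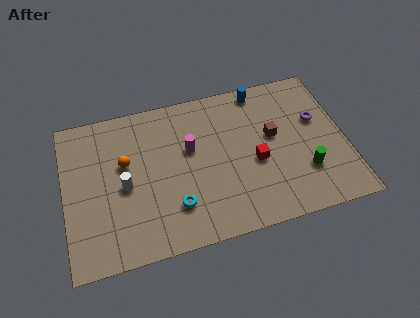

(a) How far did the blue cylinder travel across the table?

2.8

The blue cylinder moved from about (13.0, 7.9) to (10.2, 8.0), a distance of √(2.8² + 0.1²) ≈ 2.8.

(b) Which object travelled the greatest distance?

the white cylinder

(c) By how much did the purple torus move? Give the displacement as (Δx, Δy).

(0.3, 2.3)

The purple torus started near (12.6, 3.2) and ended near (12.9, 5.5).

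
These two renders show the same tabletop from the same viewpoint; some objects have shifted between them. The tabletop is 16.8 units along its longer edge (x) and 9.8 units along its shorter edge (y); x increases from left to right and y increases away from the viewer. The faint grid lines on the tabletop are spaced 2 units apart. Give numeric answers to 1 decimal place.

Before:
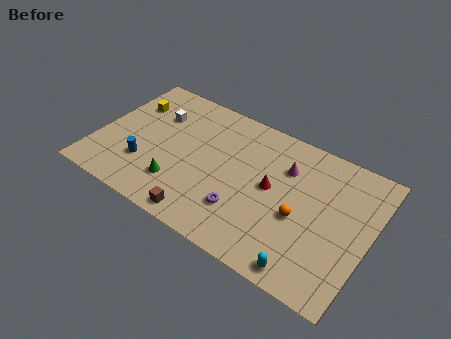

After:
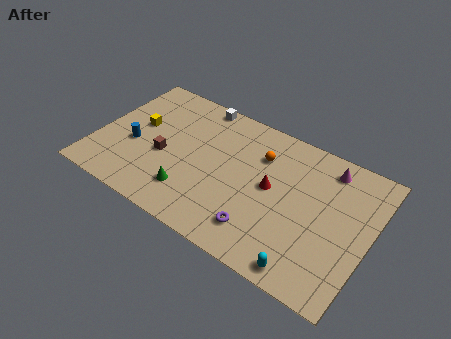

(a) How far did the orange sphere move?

4.2

The orange sphere was near (12.7, 4.1) before and (9.8, 7.1) after, so it travelled √(2.9² + 3.0²) ≈ 4.2 units.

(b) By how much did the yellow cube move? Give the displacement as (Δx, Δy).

(0.8, -1.4)

From the two frames, the yellow cube sits at roughly (1.5, 7.0) before and (2.3, 5.6) after.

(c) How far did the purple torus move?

1.4

The purple torus moved from about (9.4, 2.7) to (10.6, 2.0), a distance of √(1.2² + 0.7²) ≈ 1.4.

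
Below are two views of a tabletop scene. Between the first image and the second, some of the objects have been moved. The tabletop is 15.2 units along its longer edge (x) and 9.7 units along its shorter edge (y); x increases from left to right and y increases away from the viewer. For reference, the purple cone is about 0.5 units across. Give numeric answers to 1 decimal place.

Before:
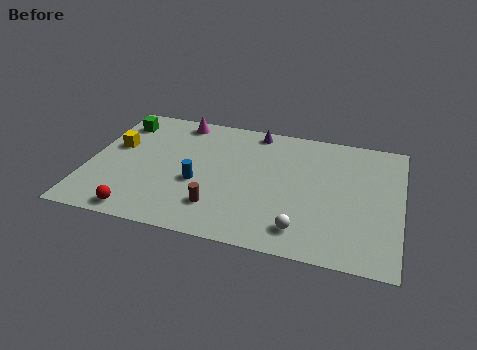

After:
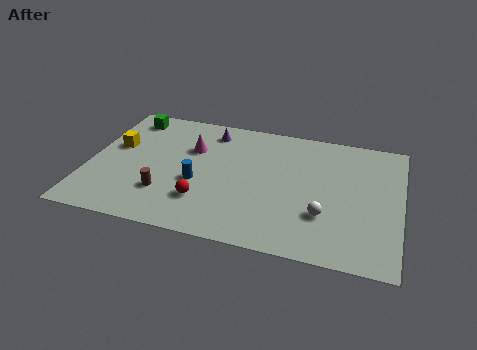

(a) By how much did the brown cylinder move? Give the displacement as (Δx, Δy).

(-2.6, 0.4)

The brown cylinder started near (6.5, 2.3) and ended near (3.9, 2.7).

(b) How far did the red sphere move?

3.4

From (2.8, 1.0) to (5.8, 2.6), the red sphere covered √(3.0² + 1.6²) ≈ 3.4 units.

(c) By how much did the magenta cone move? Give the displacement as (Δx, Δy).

(0.8, -2.1)

The magenta cone started near (4.1, 8.6) and ended near (4.9, 6.5).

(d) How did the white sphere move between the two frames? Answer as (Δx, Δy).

(1.0, 1.3)

The white sphere started near (10.6, 1.7) and ended near (11.6, 3.0).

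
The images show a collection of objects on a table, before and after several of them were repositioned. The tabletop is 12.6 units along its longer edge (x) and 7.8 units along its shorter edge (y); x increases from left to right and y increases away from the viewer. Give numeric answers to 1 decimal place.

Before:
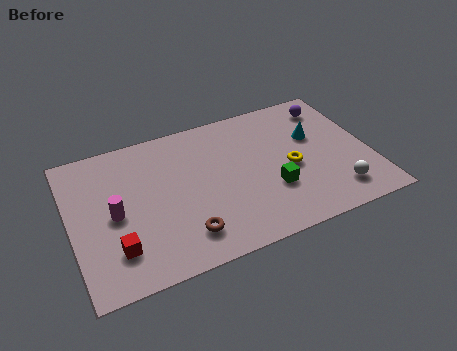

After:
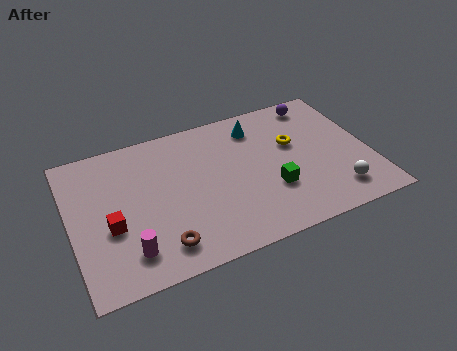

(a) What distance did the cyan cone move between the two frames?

2.7

The cyan cone moved from about (10.4, 4.9) to (8.1, 6.3), a distance of √(2.3² + 1.4²) ≈ 2.7.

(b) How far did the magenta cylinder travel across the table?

2.1

The magenta cylinder was near (1.8, 3.7) before and (2.2, 1.6) after, so it travelled √(0.4² + 2.1²) ≈ 2.1 units.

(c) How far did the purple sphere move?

0.6

The purple sphere moved from about (11.3, 6.4) to (10.8, 6.8), a distance of √(0.5² + 0.4²) ≈ 0.6.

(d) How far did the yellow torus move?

1.3

From (9.2, 3.5) to (9.5, 4.8), the yellow torus covered √(0.3² + 1.3²) ≈ 1.3 units.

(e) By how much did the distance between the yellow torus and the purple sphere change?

-1.2

Before: roughly 3.6 units apart; after: 2.4. That's 1.2 units closer together.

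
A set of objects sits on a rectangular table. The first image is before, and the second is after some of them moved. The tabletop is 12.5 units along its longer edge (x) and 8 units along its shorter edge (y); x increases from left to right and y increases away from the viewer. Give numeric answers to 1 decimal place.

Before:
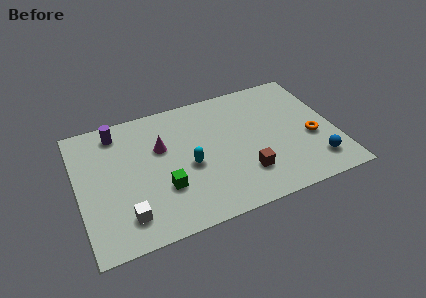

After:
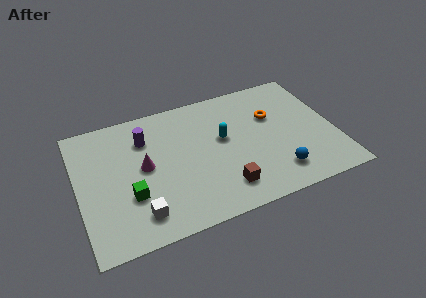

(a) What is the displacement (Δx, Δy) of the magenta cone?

(-0.9, -0.9)

The magenta cone was at about (4.1, 5.1) and moved to about (3.2, 4.2).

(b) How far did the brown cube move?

1.2

The brown cube moved from about (7.9, 2.1) to (6.8, 1.6), a distance of √(1.1² + 0.5²) ≈ 1.2.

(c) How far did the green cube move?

1.6

The green cube was near (4.0, 2.6) before and (2.4, 2.7) after, so it travelled √(1.6² + 0.1²) ≈ 1.6 units.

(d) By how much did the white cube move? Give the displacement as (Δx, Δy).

(0.6, -0.1)

The white cube started near (2.1, 1.6) and ended near (2.7, 1.5).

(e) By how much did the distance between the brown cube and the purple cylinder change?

-2.0

They were about 7.5 units apart before and 5.5 after — 2.0 units closer together.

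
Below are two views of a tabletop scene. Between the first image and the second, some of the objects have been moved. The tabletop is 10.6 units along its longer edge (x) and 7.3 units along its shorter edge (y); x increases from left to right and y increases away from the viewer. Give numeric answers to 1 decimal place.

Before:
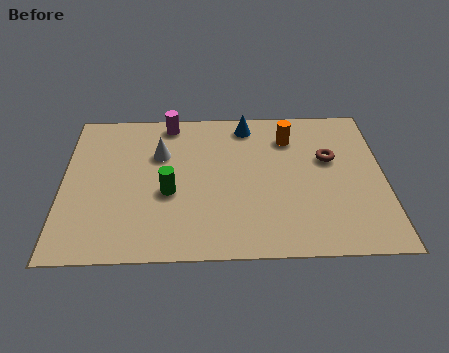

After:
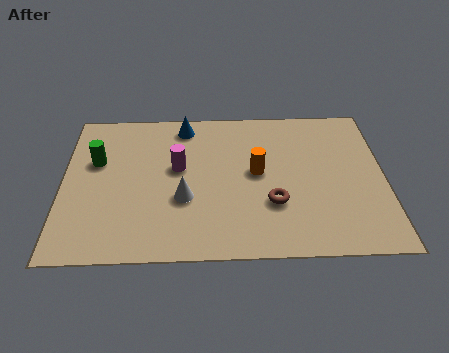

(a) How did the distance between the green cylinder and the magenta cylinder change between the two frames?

-0.8

They were about 3.5 units apart before and 2.7 after — 0.8 units closer together.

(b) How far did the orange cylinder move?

2.0

The orange cylinder moved from about (7.5, 5.6) to (6.4, 3.9), a distance of √(1.1² + 1.7²) ≈ 2.0.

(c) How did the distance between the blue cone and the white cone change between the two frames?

+0.4

Before: roughly 3.2 units apart; after: 3.6. That's 0.4 units further apart.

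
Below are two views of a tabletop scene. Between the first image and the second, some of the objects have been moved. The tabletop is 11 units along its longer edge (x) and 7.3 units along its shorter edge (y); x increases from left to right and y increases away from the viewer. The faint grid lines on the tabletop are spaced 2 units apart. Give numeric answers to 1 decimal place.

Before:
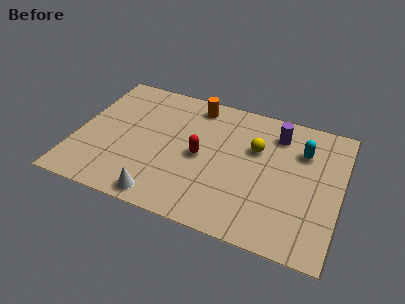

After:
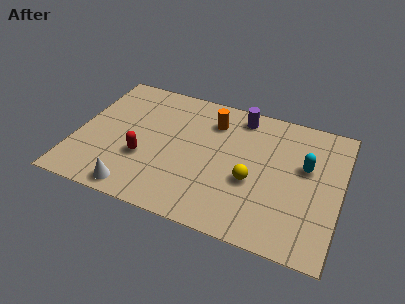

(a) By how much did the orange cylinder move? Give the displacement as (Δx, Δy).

(0.8, -0.7)

The orange cylinder started near (4.7, 6.3) and ended near (5.5, 5.6).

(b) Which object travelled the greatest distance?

the red capsule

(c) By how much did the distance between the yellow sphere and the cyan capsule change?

+0.6

Before: roughly 2.0 units apart; after: 2.6. That's 0.6 units further apart.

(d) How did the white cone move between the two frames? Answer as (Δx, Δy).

(-1.1, 0.0)

From the two frames, the white cone sits at roughly (3.9, 0.8) before and (2.8, 0.8) after.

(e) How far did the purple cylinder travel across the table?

1.7

The purple cylinder moved from about (8.2, 5.8) to (6.6, 6.3), a distance of √(1.6² + 0.5²) ≈ 1.7.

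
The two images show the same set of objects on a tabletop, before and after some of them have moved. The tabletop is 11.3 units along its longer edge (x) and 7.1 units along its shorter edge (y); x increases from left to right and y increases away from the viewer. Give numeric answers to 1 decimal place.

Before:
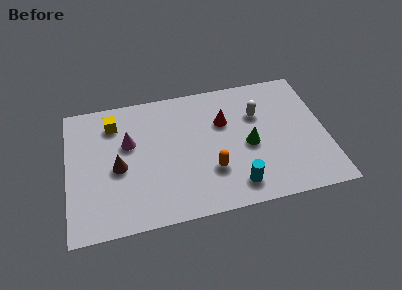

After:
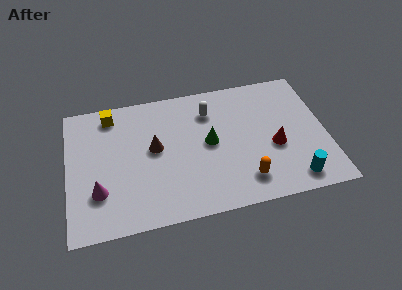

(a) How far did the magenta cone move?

2.7

From (2.7, 4.4) to (1.3, 2.1), the magenta cone covered √(1.4² + 2.3²) ≈ 2.7 units.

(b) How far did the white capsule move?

2.2

The white capsule was near (8.4, 4.8) before and (6.3, 5.4) after, so it travelled √(2.1² + 0.6²) ≈ 2.2 units.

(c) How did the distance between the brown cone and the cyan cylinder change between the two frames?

+1.2

They were about 5.4 units apart before and 6.6 after — 1.2 units further apart.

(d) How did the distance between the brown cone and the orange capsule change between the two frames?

+0.4

The distance was about 4.1 in the first image and 4.5 in the second, so they moved 0.4 units further apart.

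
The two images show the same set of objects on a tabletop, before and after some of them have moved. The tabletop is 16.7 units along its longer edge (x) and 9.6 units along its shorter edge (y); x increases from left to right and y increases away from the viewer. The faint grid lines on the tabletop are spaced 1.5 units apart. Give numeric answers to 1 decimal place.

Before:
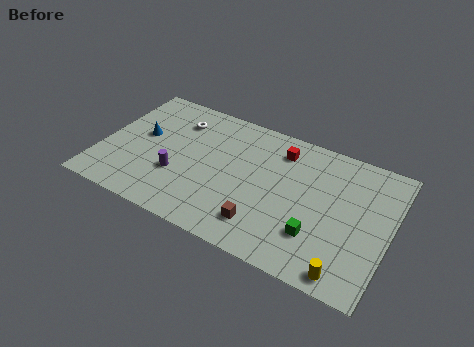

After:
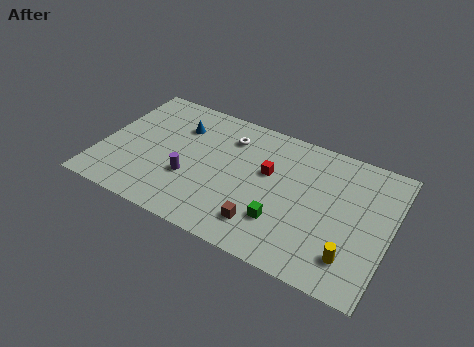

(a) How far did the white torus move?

3.1

From (4.0, 7.4) to (7.1, 7.4), the white torus covered √(3.1² + 0.0²) ≈ 3.1 units.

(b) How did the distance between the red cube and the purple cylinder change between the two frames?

-2.1

The distance was about 7.0 in the first image and 4.9 in the second, so they moved 2.1 units closer together.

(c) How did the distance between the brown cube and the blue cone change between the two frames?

-0.8

Before: roughly 8.3 units apart; after: 7.5. That's 0.8 units closer together.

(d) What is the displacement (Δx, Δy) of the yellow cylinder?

(0.1, 1.1)

The yellow cylinder was at about (14.7, 1.0) and moved to about (14.8, 2.1).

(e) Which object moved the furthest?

the white torus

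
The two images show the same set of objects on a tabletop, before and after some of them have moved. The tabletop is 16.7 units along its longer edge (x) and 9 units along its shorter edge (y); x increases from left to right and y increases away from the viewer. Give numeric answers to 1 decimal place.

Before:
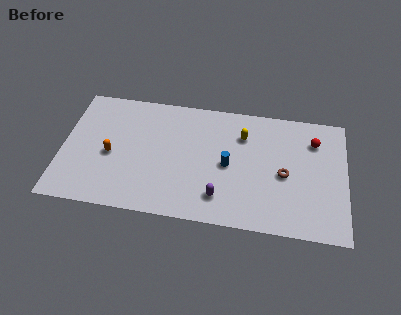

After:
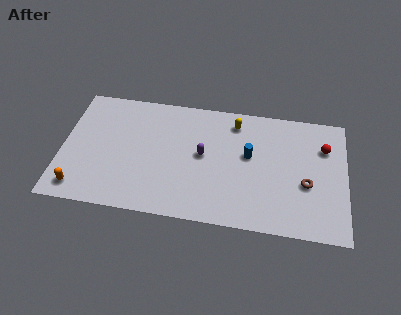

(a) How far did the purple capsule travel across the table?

3.1

The purple capsule was near (9.4, 1.9) before and (8.3, 4.8) after, so it travelled √(1.1² + 2.9²) ≈ 3.1 units.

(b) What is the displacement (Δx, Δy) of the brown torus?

(1.3, -0.5)

From the two frames, the brown torus sits at roughly (13.1, 4.1) before and (14.4, 3.6) after.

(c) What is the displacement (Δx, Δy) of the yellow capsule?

(-0.5, 0.9)

The yellow capsule started near (10.6, 6.6) and ended near (10.1, 7.5).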